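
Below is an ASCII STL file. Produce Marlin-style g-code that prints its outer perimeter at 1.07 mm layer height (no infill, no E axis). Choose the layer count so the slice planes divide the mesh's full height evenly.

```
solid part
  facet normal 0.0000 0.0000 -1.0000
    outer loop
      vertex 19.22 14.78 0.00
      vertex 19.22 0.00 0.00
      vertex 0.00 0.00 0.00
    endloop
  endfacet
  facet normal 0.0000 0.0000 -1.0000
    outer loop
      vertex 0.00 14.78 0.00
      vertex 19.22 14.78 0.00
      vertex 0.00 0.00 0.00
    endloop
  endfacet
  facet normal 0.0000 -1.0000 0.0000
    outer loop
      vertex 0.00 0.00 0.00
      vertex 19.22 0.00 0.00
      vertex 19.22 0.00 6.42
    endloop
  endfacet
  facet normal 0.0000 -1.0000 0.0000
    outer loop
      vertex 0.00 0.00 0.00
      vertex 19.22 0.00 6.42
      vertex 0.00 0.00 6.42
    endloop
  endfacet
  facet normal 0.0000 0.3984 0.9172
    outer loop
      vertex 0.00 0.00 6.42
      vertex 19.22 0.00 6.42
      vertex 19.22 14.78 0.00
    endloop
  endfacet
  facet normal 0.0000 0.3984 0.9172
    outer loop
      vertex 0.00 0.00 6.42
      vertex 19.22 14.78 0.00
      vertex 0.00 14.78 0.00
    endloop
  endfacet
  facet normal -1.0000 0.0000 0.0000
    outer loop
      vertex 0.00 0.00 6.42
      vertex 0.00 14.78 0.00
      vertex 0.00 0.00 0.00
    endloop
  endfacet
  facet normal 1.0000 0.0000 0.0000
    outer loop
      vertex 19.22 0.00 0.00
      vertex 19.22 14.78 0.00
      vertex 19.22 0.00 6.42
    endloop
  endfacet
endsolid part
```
; perimeter-only toolpath
G21 ; units = mm
G90 ; absolute positioning
G28 ; home
; layer 1
G0 Z1.07
G0 X0.00 Y0.00
G1 X19.22 Y0.00
G1 X19.22 Y12.32
G1 X0.00 Y12.32
G1 X0.00 Y0.00
; layer 2
G0 Z2.14
G0 X0.00 Y0.00
G1 X19.22 Y0.00
G1 X19.22 Y9.85
G1 X0.00 Y9.85
G1 X0.00 Y0.00
; layer 3
G0 Z3.21
G0 X0.00 Y0.00
G1 X19.22 Y0.00
G1 X19.22 Y7.39
G1 X0.00 Y7.39
G1 X0.00 Y0.00
; layer 4
G0 Z4.28
G0 X0.00 Y0.00
G1 X19.22 Y0.00
G1 X19.22 Y4.93
G1 X0.00 Y4.93
G1 X0.00 Y0.00
; layer 5
G0 Z5.35
G0 X0.00 Y0.00
G1 X19.22 Y0.00
G1 X19.22 Y2.46
G1 X0.00 Y2.46
G1 X0.00 Y0.00
M2 ; end

The solid is a wedge (ramp): 19.2 × 14.8 mm base, rising to 6.42 mm along the y=0 edge and sloping linearly to z=0 at y=14.8. Slicing at Δz = 1.07 mm — 6 equal slices spanning the solid's height, so layer i sits at z = i·h/6 — gives 5 non-empty perimeters. Each is a 4-segment closed polygon; G0 lifts to the layer z and rapids to the start vertex, then G1 traces the edges. The cross-section shrinks linearly with z (the slice at the apex is degenerate and omitted).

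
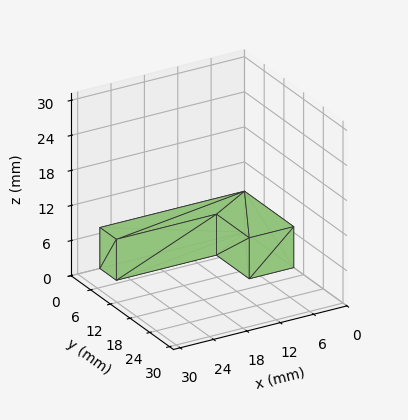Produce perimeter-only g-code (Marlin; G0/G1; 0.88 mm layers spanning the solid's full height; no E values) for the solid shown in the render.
Reading the render: the shape is an L-shaped prism: outer 26 × 15 mm, arm thicknesses ≈ 5 mm (horizontal) and 8 mm (vertical), extruded 7 mm in z (dimensions read to the nearest mm from the axis ticks). For the g-code, the solid's height is divided into equal slices at the stated Δz and each level perimeter traced with G1 moves after a G0 lift.

; perimeter-only toolpath
G21 ; units = mm
G90 ; absolute positioning
G28 ; home
; layer 1
G0 Z0.88
G0 X0.00 Y0.00
G1 X26.00 Y0.00
G1 X26.00 Y5.00
G1 X8.00 Y5.00
G1 X8.00 Y15.00
G1 X0.00 Y15.00
G1 X0.00 Y0.00
; layer 2
G0 Z1.75
G0 X0.00 Y0.00
G1 X26.00 Y0.00
G1 X26.00 Y5.00
G1 X8.00 Y5.00
G1 X8.00 Y15.00
G1 X0.00 Y15.00
G1 X0.00 Y0.00
; layer 3
G0 Z2.62
G0 X0.00 Y0.00
G1 X26.00 Y0.00
G1 X26.00 Y5.00
G1 X8.00 Y5.00
G1 X8.00 Y15.00
G1 X0.00 Y15.00
G1 X0.00 Y0.00
; layer 4
G0 Z3.50
G0 X0.00 Y0.00
G1 X26.00 Y0.00
G1 X26.00 Y5.00
G1 X8.00 Y5.00
G1 X8.00 Y15.00
G1 X0.00 Y15.00
G1 X0.00 Y0.00
; layer 5
G0 Z4.38
G0 X0.00 Y0.00
G1 X26.00 Y0.00
G1 X26.00 Y5.00
G1 X8.00 Y5.00
G1 X8.00 Y15.00
G1 X0.00 Y15.00
G1 X0.00 Y0.00
; layer 6
G0 Z5.25
G0 X0.00 Y0.00
G1 X26.00 Y0.00
G1 X26.00 Y5.00
G1 X8.00 Y5.00
G1 X8.00 Y15.00
G1 X0.00 Y15.00
G1 X0.00 Y0.00
; layer 7
G0 Z6.12
G0 X0.00 Y0.00
G1 X26.00 Y0.00
G1 X26.00 Y5.00
G1 X8.00 Y5.00
G1 X8.00 Y15.00
G1 X0.00 Y15.00
G1 X0.00 Y0.00
; layer 8
G0 Z7.00
G0 X0.00 Y0.00
G1 X26.00 Y0.00
G1 X26.00 Y5.00
G1 X8.00 Y5.00
G1 X8.00 Y15.00
G1 X0.00 Y15.00
G1 X0.00 Y0.00
M2 ; end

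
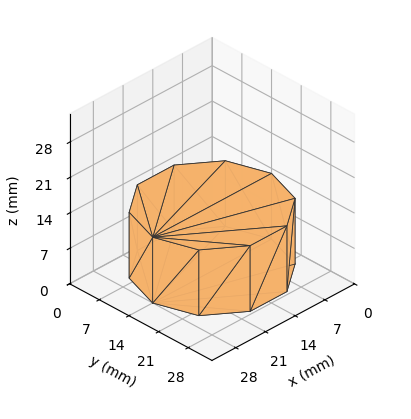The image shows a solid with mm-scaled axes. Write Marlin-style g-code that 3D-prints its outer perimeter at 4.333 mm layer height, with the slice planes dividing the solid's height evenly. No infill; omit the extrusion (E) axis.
Reading the render: the shape is a regular 10-sided prism (a cylinder approximated with 10 flat sides), circumscribed radius ≈ 14 mm, height ≈ 13 mm (dimensions read to the nearest mm from the axis ticks). For the g-code, the solid's height is divided into equal slices at the stated Δz and each level perimeter traced with G1 moves after a G0 lift.

; perimeter-only toolpath
G21 ; units = mm
G90 ; absolute positioning
G28 ; home
; layer 1
G0 Z4.333
G0 X28.000 Y14.000
G1 X25.326 Y22.229
G1 X18.326 Y27.315
G1 X9.674 Y27.315
G1 X2.674 Y22.229
G1 X0.000 Y14.000
G1 X2.674 Y5.771
G1 X9.674 Y0.685
G1 X18.326 Y0.685
G1 X25.326 Y5.771
G1 X28.000 Y14.000
; layer 2
G0 Z8.667
G0 X28.000 Y14.000
G1 X25.326 Y22.229
G1 X18.326 Y27.315
G1 X9.674 Y27.315
G1 X2.674 Y22.229
G1 X0.000 Y14.000
G1 X2.674 Y5.771
G1 X9.674 Y0.685
G1 X18.326 Y0.685
G1 X25.326 Y5.771
G1 X28.000 Y14.000
; layer 3
G0 Z13.000
G0 X28.000 Y14.000
G1 X25.326 Y22.229
G1 X18.326 Y27.315
G1 X9.674 Y27.315
G1 X2.674 Y22.229
G1 X0.000 Y14.000
G1 X2.674 Y5.771
G1 X9.674 Y0.685
G1 X18.326 Y0.685
G1 X25.326 Y5.771
G1 X28.000 Y14.000
M2 ; end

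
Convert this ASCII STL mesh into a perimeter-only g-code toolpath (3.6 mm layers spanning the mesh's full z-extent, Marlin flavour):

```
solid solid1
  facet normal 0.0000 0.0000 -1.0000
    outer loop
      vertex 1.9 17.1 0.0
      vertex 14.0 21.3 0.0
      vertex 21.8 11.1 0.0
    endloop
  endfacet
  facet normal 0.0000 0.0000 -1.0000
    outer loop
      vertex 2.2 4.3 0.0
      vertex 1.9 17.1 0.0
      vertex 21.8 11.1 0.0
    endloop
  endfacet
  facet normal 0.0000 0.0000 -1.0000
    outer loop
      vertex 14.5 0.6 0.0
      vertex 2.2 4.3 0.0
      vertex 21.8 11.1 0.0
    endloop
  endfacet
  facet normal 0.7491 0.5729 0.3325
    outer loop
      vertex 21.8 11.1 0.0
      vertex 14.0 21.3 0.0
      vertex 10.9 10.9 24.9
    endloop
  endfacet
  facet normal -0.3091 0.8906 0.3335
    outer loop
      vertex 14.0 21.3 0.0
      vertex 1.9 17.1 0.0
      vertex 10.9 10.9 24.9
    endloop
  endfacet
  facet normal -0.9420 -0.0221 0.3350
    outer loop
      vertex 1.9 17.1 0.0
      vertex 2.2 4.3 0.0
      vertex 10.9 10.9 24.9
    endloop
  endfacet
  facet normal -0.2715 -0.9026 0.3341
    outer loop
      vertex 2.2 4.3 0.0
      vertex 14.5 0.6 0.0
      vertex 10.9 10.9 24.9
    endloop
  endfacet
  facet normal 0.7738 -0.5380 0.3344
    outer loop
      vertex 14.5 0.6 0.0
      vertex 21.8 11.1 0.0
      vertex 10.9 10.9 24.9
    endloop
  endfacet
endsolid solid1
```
; perimeter-only toolpath
G21 ; units = mm
G90 ; absolute positioning
G28 ; home
; layer 1
G0 Z3.6
G0 X20.2 Y11.1
G1 X13.6 Y19.8
G1 X3.2 Y16.2
G1 X3.4 Y5.2
G1 X14.0 Y2.1
G1 X20.2 Y11.1
; layer 2
G0 Z7.1
G0 X18.7 Y11.0
G1 X13.1 Y18.3
G1 X4.5 Y15.3
G1 X4.7 Y6.2
G1 X13.5 Y3.5
G1 X18.7 Y11.0
; layer 3
G0 Z10.7
G0 X17.1 Y11.0
G1 X12.7 Y16.8
G1 X5.8 Y14.4
G1 X5.9 Y7.1
G1 X13.0 Y5.0
G1 X17.1 Y11.0
; layer 4
G0 Z14.2
G0 X15.6 Y11.0
G1 X12.2 Y15.4
G1 X7.0 Y13.6
G1 X7.2 Y8.1
G1 X12.4 Y6.5
G1 X15.6 Y11.0
; layer 5
G0 Z17.8
G0 X14.0 Y11.0
G1 X11.8 Y13.9
G1 X8.3 Y12.7
G1 X8.4 Y9.0
G1 X11.9 Y8.0
G1 X14.0 Y11.0
; layer 6
G0 Z21.3
G0 X12.5 Y10.9
G1 X11.3 Y12.4
G1 X9.6 Y11.8
G1 X9.7 Y10.0
G1 X11.4 Y9.4
G1 X12.5 Y10.9
M2 ; end

The solid is a regular 5-sided pyramid, base circumscribed radius ≈ 10.9 mm, apex at z ≈ 24.9 mm. Slicing at Δz = 3.6 mm — 7 equal slices spanning the solid's height, so layer i sits at z = i·h/7 — gives 6 non-empty perimeters. Each is a 5-segment closed polygon; G0 lifts to the layer z and rapids to the start vertex, then G1 traces the edges. The cross-section shrinks linearly with z (the slice at the apex is degenerate and omitted).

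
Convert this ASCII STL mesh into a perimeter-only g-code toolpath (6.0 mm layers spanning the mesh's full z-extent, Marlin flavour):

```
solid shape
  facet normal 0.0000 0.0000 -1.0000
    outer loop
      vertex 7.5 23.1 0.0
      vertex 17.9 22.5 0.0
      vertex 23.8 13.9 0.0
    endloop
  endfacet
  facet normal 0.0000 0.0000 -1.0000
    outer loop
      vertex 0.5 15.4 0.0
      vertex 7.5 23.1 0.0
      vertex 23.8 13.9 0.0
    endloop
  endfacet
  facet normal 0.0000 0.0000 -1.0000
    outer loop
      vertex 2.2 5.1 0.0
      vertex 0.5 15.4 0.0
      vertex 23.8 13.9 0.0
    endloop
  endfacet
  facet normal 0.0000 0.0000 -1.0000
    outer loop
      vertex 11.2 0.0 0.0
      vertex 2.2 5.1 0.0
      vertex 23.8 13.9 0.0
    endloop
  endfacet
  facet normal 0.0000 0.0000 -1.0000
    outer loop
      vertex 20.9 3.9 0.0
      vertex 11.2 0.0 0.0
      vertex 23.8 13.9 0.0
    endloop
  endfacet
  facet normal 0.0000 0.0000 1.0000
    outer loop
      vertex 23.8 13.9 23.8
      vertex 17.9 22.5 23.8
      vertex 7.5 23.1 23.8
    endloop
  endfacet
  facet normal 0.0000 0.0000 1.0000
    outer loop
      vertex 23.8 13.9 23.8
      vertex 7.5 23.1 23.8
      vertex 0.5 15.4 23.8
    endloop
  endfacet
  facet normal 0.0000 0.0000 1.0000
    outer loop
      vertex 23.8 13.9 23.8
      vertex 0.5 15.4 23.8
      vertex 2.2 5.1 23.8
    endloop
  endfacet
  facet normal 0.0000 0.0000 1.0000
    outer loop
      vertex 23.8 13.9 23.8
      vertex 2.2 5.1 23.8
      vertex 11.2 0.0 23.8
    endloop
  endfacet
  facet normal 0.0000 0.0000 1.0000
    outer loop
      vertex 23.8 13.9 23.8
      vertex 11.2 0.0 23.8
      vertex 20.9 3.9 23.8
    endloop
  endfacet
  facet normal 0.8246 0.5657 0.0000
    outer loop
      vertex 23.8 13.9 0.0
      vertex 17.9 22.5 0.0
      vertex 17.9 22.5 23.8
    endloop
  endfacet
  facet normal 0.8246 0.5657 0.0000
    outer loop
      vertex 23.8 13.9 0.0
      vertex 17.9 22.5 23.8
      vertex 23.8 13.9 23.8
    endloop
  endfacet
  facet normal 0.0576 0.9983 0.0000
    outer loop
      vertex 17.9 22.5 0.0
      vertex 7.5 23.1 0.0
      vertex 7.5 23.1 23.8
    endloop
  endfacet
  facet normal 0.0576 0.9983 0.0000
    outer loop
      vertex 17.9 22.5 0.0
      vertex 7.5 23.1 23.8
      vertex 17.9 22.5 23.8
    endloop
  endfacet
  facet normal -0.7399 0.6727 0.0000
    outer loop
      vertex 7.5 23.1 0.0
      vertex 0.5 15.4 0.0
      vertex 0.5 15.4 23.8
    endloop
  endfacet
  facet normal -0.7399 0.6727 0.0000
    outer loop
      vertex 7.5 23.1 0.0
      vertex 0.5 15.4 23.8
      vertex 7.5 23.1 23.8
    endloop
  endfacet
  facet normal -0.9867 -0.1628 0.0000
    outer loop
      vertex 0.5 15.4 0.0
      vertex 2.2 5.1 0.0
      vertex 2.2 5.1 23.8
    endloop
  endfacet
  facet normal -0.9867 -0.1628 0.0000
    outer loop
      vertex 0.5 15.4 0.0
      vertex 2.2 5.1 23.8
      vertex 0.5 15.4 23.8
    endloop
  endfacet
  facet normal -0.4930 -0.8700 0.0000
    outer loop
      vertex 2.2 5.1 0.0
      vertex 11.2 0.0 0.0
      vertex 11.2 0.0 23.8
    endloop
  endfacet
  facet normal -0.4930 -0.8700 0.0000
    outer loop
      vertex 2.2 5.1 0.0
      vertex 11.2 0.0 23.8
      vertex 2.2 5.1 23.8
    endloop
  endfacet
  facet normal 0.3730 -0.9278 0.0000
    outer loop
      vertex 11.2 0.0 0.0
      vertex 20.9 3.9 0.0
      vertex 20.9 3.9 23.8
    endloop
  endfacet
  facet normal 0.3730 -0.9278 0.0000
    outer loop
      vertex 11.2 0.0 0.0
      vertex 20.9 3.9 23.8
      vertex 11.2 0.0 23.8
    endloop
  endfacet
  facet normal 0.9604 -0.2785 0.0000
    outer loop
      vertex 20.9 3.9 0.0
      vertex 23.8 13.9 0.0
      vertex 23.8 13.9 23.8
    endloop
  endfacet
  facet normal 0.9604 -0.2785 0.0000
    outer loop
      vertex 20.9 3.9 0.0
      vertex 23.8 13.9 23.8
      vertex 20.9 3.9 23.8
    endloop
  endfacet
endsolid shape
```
; perimeter-only toolpath
G21 ; units = mm
G90 ; absolute positioning
G28 ; home
; layer 1
G0 Z6.0
G0 X23.8 Y13.9
G1 X17.9 Y22.5
G1 X7.5 Y23.1
G1 X0.5 Y15.4
G1 X2.2 Y5.1
G1 X11.2 Y0.0
G1 X20.9 Y3.9
G1 X23.8 Y13.9
; layer 2
G0 Z11.9
G0 X23.8 Y13.9
G1 X17.9 Y22.5
G1 X7.5 Y23.1
G1 X0.5 Y15.4
G1 X2.2 Y5.1
G1 X11.2 Y0.0
G1 X20.9 Y3.9
G1 X23.8 Y13.9
; layer 3
G0 Z17.9
G0 X23.8 Y13.9
G1 X17.9 Y22.5
G1 X7.5 Y23.1
G1 X0.5 Y15.4
G1 X2.2 Y5.1
G1 X11.2 Y0.0
G1 X20.9 Y3.9
G1 X23.8 Y13.9
; layer 4
G0 Z23.8
G0 X23.8 Y13.9
G1 X17.9 Y22.5
G1 X7.5 Y23.1
G1 X0.5 Y15.4
G1 X2.2 Y5.1
G1 X11.2 Y0.0
G1 X20.9 Y3.9
G1 X23.8 Y13.9
M2 ; end

The solid is a regular 7-sided prism (a cylinder approximated with 7 flat sides), circumscribed radius ≈ 12 mm, height ≈ 23.8 mm. Slicing at Δz = 6.0 mm — 4 equal slices spanning the solid's height, so layer i sits at z = i·h/4 — gives 4 non-empty perimeters. Each is a 7-segment closed polygon; G0 lifts to the layer z and rapids to the start vertex, then G1 traces the edges.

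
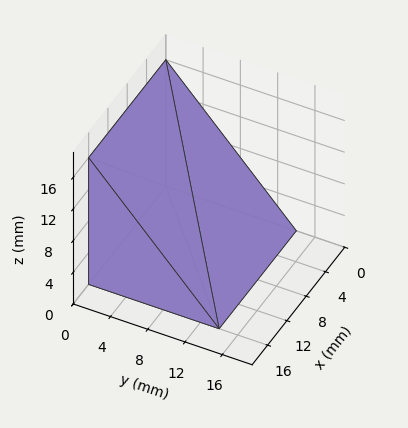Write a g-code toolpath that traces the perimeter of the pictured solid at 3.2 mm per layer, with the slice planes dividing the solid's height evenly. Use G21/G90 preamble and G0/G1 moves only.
Reading the render: the shape is a wedge (ramp): 16 × 14 mm base, rising to 16 mm along the y=0 edge and sloping linearly to z=0 at y=14 (dimensions read to the nearest mm from the axis ticks). For the g-code, the solid's height is divided into equal slices at the stated Δz and each level perimeter traced with G1 moves after a G0 lift.

; perimeter-only toolpath
G21 ; units = mm
G90 ; absolute positioning
G28 ; home
; layer 1
G0 Z3.2
G0 X0.0 Y0.0
G1 X16.0 Y0.0
G1 X16.0 Y11.2
G1 X0.0 Y11.2
G1 X0.0 Y0.0
; layer 2
G0 Z6.4
G0 X0.0 Y0.0
G1 X16.0 Y0.0
G1 X16.0 Y8.4
G1 X0.0 Y8.4
G1 X0.0 Y0.0
; layer 3
G0 Z9.6
G0 X0.0 Y0.0
G1 X16.0 Y0.0
G1 X16.0 Y5.6
G1 X0.0 Y5.6
G1 X0.0 Y0.0
; layer 4
G0 Z12.8
G0 X0.0 Y0.0
G1 X16.0 Y0.0
G1 X16.0 Y2.8
G1 X0.0 Y2.8
G1 X0.0 Y0.0
M2 ; end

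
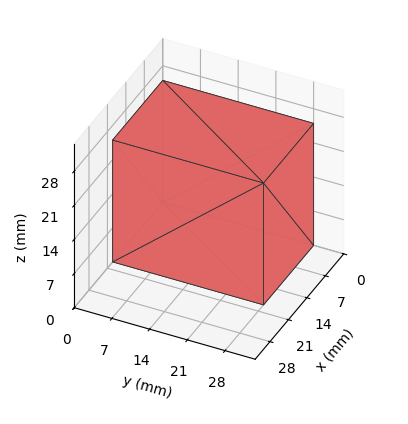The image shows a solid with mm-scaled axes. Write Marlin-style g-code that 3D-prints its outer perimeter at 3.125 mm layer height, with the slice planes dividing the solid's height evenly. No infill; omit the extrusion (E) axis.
Reading the render: the shape is a rectangular box, roughly 19 × 28 mm footprint and 25 mm tall (dimensions read to the nearest mm from the axis ticks). For the g-code, the solid's height is divided into equal slices at the stated Δz and each level perimeter traced with G1 moves after a G0 lift.

; perimeter-only toolpath
G21 ; units = mm
G90 ; absolute positioning
G28 ; home
; layer 1
G0 Z3.125
G0 X0.000 Y0.000
G1 X19.000 Y0.000
G1 X19.000 Y28.000
G1 X0.000 Y28.000
G1 X0.000 Y0.000
; layer 2
G0 Z6.250
G0 X0.000 Y0.000
G1 X19.000 Y0.000
G1 X19.000 Y28.000
G1 X0.000 Y28.000
G1 X0.000 Y0.000
; layer 3
G0 Z9.375
G0 X0.000 Y0.000
G1 X19.000 Y0.000
G1 X19.000 Y28.000
G1 X0.000 Y28.000
G1 X0.000 Y0.000
; layer 4
G0 Z12.500
G0 X0.000 Y0.000
G1 X19.000 Y0.000
G1 X19.000 Y28.000
G1 X0.000 Y28.000
G1 X0.000 Y0.000
; layer 5
G0 Z15.625
G0 X0.000 Y0.000
G1 X19.000 Y0.000
G1 X19.000 Y28.000
G1 X0.000 Y28.000
G1 X0.000 Y0.000
; layer 6
G0 Z18.750
G0 X0.000 Y0.000
G1 X19.000 Y0.000
G1 X19.000 Y28.000
G1 X0.000 Y28.000
G1 X0.000 Y0.000
; layer 7
G0 Z21.875
G0 X0.000 Y0.000
G1 X19.000 Y0.000
G1 X19.000 Y28.000
G1 X0.000 Y28.000
G1 X0.000 Y0.000
; layer 8
G0 Z25.000
G0 X0.000 Y0.000
G1 X19.000 Y0.000
G1 X19.000 Y28.000
G1 X0.000 Y28.000
G1 X0.000 Y0.000
M2 ; end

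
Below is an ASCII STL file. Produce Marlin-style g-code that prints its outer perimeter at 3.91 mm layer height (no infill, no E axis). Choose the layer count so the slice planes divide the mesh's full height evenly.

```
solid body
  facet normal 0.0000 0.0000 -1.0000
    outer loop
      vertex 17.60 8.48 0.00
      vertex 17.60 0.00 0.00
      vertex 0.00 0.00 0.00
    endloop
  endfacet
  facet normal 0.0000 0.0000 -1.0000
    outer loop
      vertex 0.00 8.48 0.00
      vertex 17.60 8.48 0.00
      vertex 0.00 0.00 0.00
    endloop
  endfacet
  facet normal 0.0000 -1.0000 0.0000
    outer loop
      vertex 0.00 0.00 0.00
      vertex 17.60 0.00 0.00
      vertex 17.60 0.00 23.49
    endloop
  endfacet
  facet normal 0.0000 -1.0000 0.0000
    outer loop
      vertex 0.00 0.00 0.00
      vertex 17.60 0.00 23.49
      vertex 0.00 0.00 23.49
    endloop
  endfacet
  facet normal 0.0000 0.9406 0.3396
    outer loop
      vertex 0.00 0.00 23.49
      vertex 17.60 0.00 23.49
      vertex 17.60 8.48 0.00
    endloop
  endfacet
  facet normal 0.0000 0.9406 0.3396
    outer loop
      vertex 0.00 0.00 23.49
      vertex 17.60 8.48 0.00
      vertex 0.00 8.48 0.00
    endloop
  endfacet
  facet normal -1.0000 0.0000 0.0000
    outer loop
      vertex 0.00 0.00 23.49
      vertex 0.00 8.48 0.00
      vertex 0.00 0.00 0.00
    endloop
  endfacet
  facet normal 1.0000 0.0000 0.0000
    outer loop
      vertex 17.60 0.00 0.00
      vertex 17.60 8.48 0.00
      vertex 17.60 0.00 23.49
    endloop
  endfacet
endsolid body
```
; perimeter-only toolpath
G21 ; units = mm
G90 ; absolute positioning
G28 ; home
; layer 1
G0 Z3.91
G0 X0.00 Y0.00
G1 X17.60 Y0.00
G1 X17.60 Y7.07
G1 X0.00 Y7.07
G1 X0.00 Y0.00
; layer 2
G0 Z7.83
G0 X0.00 Y0.00
G1 X17.60 Y0.00
G1 X17.60 Y5.65
G1 X0.00 Y5.65
G1 X0.00 Y0.00
; layer 3
G0 Z11.74
G0 X0.00 Y0.00
G1 X17.60 Y0.00
G1 X17.60 Y4.24
G1 X0.00 Y4.24
G1 X0.00 Y0.00
; layer 4
G0 Z15.66
G0 X0.00 Y0.00
G1 X17.60 Y0.00
G1 X17.60 Y2.83
G1 X0.00 Y2.83
G1 X0.00 Y0.00
; layer 5
G0 Z19.57
G0 X0.00 Y0.00
G1 X17.60 Y0.00
G1 X17.60 Y1.41
G1 X0.00 Y1.41
G1 X0.00 Y0.00
M2 ; end

The solid is a wedge (ramp): 17.6 × 8.48 mm base, rising to 23.5 mm along the y=0 edge and sloping linearly to z=0 at y=8.48. Slicing at Δz = 3.91 mm — 6 equal slices spanning the solid's height, so layer i sits at z = i·h/6 — gives 5 non-empty perimeters. Each is a 4-segment closed polygon; G0 lifts to the layer z and rapids to the start vertex, then G1 traces the edges. The cross-section shrinks linearly with z (the slice at the apex is degenerate and omitted).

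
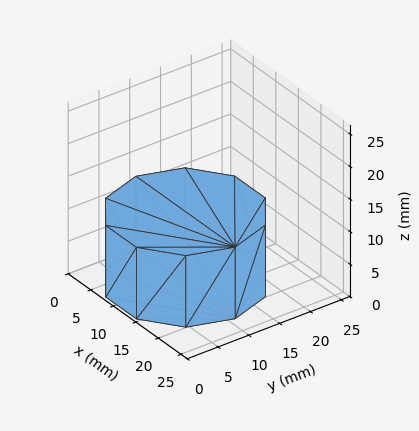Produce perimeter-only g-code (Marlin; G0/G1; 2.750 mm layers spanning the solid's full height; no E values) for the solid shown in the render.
Reading the render: the shape is a regular 10-sided prism (a cylinder approximated with 10 flat sides), circumscribed radius ≈ 11 mm, height ≈ 11 mm (dimensions read to the nearest mm from the axis ticks). For the g-code, the solid's height is divided into equal slices at the stated Δz and each level perimeter traced with G1 moves after a G0 lift.

; perimeter-only toolpath
G21 ; units = mm
G90 ; absolute positioning
G28 ; home
; layer 1
G0 Z2.750
G0 X22.000 Y11.000
G1 X19.899 Y17.466
G1 X14.399 Y21.462
G1 X7.601 Y21.462
G1 X2.101 Y17.466
G1 X0.000 Y11.000
G1 X2.101 Y4.534
G1 X7.601 Y0.538
G1 X14.399 Y0.538
G1 X19.899 Y4.534
G1 X22.000 Y11.000
; layer 2
G0 Z5.500
G0 X22.000 Y11.000
G1 X19.899 Y17.466
G1 X14.399 Y21.462
G1 X7.601 Y21.462
G1 X2.101 Y17.466
G1 X0.000 Y11.000
G1 X2.101 Y4.534
G1 X7.601 Y0.538
G1 X14.399 Y0.538
G1 X19.899 Y4.534
G1 X22.000 Y11.000
; layer 3
G0 Z8.250
G0 X22.000 Y11.000
G1 X19.899 Y17.466
G1 X14.399 Y21.462
G1 X7.601 Y21.462
G1 X2.101 Y17.466
G1 X0.000 Y11.000
G1 X2.101 Y4.534
G1 X7.601 Y0.538
G1 X14.399 Y0.538
G1 X19.899 Y4.534
G1 X22.000 Y11.000
; layer 4
G0 Z11.000
G0 X22.000 Y11.000
G1 X19.899 Y17.466
G1 X14.399 Y21.462
G1 X7.601 Y21.462
G1 X2.101 Y17.466
G1 X0.000 Y11.000
G1 X2.101 Y4.534
G1 X7.601 Y0.538
G1 X14.399 Y0.538
G1 X19.899 Y4.534
G1 X22.000 Y11.000
M2 ; end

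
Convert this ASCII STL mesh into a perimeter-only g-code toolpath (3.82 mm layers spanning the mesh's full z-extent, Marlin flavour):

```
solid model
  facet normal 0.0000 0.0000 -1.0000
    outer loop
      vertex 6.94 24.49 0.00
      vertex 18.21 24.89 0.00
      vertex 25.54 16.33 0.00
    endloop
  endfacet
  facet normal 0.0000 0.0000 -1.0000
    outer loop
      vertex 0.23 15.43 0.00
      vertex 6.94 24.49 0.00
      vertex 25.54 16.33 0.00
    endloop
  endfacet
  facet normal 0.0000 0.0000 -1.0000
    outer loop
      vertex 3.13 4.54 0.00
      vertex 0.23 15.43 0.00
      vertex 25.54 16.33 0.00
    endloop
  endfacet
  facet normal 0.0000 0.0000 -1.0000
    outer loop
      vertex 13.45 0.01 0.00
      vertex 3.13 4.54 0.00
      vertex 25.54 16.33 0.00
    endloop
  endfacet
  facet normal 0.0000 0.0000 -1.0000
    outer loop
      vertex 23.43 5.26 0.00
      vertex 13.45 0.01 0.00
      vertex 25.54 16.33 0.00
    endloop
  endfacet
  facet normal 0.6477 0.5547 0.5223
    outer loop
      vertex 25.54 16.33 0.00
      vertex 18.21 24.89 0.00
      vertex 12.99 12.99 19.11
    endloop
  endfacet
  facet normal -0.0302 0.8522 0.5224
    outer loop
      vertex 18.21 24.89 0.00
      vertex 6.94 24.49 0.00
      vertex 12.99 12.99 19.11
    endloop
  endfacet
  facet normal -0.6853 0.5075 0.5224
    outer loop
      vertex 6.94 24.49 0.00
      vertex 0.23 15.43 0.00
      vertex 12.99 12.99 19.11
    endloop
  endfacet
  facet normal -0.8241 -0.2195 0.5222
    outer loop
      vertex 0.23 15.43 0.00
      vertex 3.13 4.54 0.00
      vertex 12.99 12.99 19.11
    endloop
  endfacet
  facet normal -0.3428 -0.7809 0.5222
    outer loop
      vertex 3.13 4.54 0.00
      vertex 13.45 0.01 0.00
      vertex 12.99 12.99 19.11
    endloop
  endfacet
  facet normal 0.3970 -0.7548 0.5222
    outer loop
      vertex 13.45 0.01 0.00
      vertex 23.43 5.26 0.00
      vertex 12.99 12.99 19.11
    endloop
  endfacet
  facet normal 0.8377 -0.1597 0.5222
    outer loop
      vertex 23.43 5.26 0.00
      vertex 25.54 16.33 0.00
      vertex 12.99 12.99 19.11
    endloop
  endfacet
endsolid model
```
; perimeter-only toolpath
G21 ; units = mm
G90 ; absolute positioning
G28 ; home
; layer 1
G0 Z3.82
G0 X23.03 Y15.66
G1 X17.17 Y22.51
G1 X8.15 Y22.19
G1 X2.78 Y14.94
G1 X5.10 Y6.23
G1 X13.36 Y2.61
G1 X21.34 Y6.81
G1 X23.03 Y15.66
; layer 2
G0 Z7.64
G0 X20.52 Y14.99
G1 X16.12 Y20.13
G1 X9.36 Y19.89
G1 X5.33 Y14.45
G1 X7.07 Y7.92
G1 X13.27 Y5.20
G1 X19.25 Y8.35
G1 X20.52 Y14.99
; layer 3
G0 Z11.47
G0 X18.01 Y14.33
G1 X15.08 Y17.75
G1 X10.57 Y17.59
G1 X7.89 Y13.97
G1 X9.05 Y9.61
G1 X13.17 Y7.80
G1 X17.17 Y9.90
G1 X18.01 Y14.33
; layer 4
G0 Z15.29
G0 X15.50 Y13.66
G1 X14.03 Y15.37
G1 X11.78 Y15.29
G1 X10.44 Y13.48
G1 X11.02 Y11.30
G1 X13.08 Y10.39
G1 X15.08 Y11.44
G1 X15.50 Y13.66
M2 ; end

The solid is a regular 7-sided pyramid, base circumscribed radius ≈ 13 mm, apex at z ≈ 19.1 mm. Slicing at Δz = 3.82 mm — 5 equal slices spanning the solid's height, so layer i sits at z = i·h/5 — gives 4 non-empty perimeters. Each is a 7-segment closed polygon; G0 lifts to the layer z and rapids to the start vertex, then G1 traces the edges. The cross-section shrinks linearly with z (the slice at the apex is degenerate and omitted).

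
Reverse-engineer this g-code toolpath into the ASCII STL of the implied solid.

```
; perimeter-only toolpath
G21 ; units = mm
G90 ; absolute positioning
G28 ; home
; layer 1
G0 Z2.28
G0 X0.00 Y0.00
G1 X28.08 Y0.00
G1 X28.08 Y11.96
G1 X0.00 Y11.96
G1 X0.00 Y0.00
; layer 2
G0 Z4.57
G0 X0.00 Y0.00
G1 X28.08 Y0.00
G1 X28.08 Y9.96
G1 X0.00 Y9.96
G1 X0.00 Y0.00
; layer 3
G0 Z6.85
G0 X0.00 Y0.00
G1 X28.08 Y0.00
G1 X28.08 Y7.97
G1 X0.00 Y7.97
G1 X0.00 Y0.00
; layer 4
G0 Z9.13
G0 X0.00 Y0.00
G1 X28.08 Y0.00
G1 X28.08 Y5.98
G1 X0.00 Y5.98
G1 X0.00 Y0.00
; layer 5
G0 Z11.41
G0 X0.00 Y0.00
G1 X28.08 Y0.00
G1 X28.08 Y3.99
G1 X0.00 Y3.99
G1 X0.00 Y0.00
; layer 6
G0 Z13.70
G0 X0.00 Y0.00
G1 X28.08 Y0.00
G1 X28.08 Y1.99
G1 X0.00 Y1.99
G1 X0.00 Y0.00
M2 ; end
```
solid part
  facet normal 0.0000 0.0000 -1.0000
    outer loop
      vertex 28.08 13.95 0.00
      vertex 28.08 0.00 0.00
      vertex 0.00 0.00 0.00
    endloop
  endfacet
  facet normal 0.0000 0.0000 -1.0000
    outer loop
      vertex 0.00 13.95 0.00
      vertex 28.08 13.95 0.00
      vertex 0.00 0.00 0.00
    endloop
  endfacet
  facet normal 0.0000 -1.0000 0.0000
    outer loop
      vertex 0.00 0.00 0.00
      vertex 28.08 0.00 0.00
      vertex 28.08 0.00 15.98
    endloop
  endfacet
  facet normal 0.0000 -1.0000 0.0000
    outer loop
      vertex 0.00 0.00 0.00
      vertex 28.08 0.00 15.98
      vertex 0.00 0.00 15.98
    endloop
  endfacet
  facet normal 0.0000 0.7533 0.6576
    outer loop
      vertex 0.00 0.00 15.98
      vertex 28.08 0.00 15.98
      vertex 28.08 13.95 0.00
    endloop
  endfacet
  facet normal 0.0000 0.7533 0.6576
    outer loop
      vertex 0.00 0.00 15.98
      vertex 28.08 13.95 0.00
      vertex 0.00 13.95 0.00
    endloop
  endfacet
  facet normal -1.0000 0.0000 0.0000
    outer loop
      vertex 0.00 0.00 15.98
      vertex 0.00 13.95 0.00
      vertex 0.00 0.00 0.00
    endloop
  endfacet
  facet normal 1.0000 0.0000 0.0000
    outer loop
      vertex 28.08 0.00 0.00
      vertex 28.08 13.95 0.00
      vertex 28.08 0.00 15.98
    endloop
  endfacet
endsolid part

The G0 Z moves step by Δz≈2.28 mm. The G1 loops shrink linearly with z, so the solid tapers from its base footprint up to z≈16. Closing with a flat bottom cap and the tapered top and triangulating gives 8 facets — a wedge (ramp): 28.1 × 13.9 mm base, rising to 16 mm along the y=0 edge and sloping linearly to z=0 at y=13.9.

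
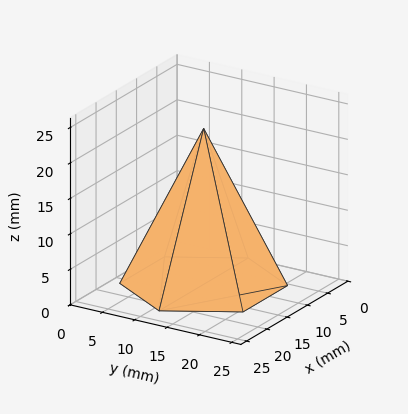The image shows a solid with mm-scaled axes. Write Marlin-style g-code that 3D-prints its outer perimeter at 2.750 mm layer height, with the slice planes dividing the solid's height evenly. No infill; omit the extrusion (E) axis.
Reading the render: the shape is a regular 6-sided pyramid, base circumscribed radius ≈ 11 mm, apex at z ≈ 22 mm (dimensions read to the nearest mm from the axis ticks). For the g-code, the solid's height is divided into equal slices at the stated Δz and each level perimeter traced with G1 moves after a G0 lift.

; perimeter-only toolpath
G21 ; units = mm
G90 ; absolute positioning
G28 ; home
; layer 1
G0 Z2.750
G0 X20.625 Y11.000
G1 X15.812 Y19.335
G1 X6.188 Y19.335
G1 X1.375 Y11.000
G1 X6.188 Y2.665
G1 X15.812 Y2.665
G1 X20.625 Y11.000
; layer 2
G0 Z5.500
G0 X19.250 Y11.000
G1 X15.125 Y18.145
G1 X6.875 Y18.145
G1 X2.750 Y11.000
G1 X6.875 Y3.856
G1 X15.125 Y3.856
G1 X19.250 Y11.000
; layer 3
G0 Z8.250
G0 X17.875 Y11.000
G1 X14.438 Y16.954
G1 X7.562 Y16.954
G1 X4.125 Y11.000
G1 X7.562 Y5.046
G1 X14.438 Y5.046
G1 X17.875 Y11.000
; layer 4
G0 Z11.000
G0 X16.500 Y11.000
G1 X13.750 Y15.763
G1 X8.250 Y15.763
G1 X5.500 Y11.000
G1 X8.250 Y6.237
G1 X13.750 Y6.237
G1 X16.500 Y11.000
; layer 5
G0 Z13.750
G0 X15.125 Y11.000
G1 X13.062 Y14.572
G1 X8.938 Y14.572
G1 X6.875 Y11.000
G1 X8.938 Y7.428
G1 X13.062 Y7.428
G1 X15.125 Y11.000
; layer 6
G0 Z16.500
G0 X13.750 Y11.000
G1 X12.375 Y13.381
G1 X9.625 Y13.381
G1 X8.250 Y11.000
G1 X9.625 Y8.618
G1 X12.375 Y8.618
G1 X13.750 Y11.000
; layer 7
G0 Z19.250
G0 X12.375 Y11.000
G1 X11.688 Y12.191
G1 X10.312 Y12.191
G1 X9.625 Y11.000
G1 X10.312 Y9.809
G1 X11.688 Y9.809
G1 X12.375 Y11.000
M2 ; end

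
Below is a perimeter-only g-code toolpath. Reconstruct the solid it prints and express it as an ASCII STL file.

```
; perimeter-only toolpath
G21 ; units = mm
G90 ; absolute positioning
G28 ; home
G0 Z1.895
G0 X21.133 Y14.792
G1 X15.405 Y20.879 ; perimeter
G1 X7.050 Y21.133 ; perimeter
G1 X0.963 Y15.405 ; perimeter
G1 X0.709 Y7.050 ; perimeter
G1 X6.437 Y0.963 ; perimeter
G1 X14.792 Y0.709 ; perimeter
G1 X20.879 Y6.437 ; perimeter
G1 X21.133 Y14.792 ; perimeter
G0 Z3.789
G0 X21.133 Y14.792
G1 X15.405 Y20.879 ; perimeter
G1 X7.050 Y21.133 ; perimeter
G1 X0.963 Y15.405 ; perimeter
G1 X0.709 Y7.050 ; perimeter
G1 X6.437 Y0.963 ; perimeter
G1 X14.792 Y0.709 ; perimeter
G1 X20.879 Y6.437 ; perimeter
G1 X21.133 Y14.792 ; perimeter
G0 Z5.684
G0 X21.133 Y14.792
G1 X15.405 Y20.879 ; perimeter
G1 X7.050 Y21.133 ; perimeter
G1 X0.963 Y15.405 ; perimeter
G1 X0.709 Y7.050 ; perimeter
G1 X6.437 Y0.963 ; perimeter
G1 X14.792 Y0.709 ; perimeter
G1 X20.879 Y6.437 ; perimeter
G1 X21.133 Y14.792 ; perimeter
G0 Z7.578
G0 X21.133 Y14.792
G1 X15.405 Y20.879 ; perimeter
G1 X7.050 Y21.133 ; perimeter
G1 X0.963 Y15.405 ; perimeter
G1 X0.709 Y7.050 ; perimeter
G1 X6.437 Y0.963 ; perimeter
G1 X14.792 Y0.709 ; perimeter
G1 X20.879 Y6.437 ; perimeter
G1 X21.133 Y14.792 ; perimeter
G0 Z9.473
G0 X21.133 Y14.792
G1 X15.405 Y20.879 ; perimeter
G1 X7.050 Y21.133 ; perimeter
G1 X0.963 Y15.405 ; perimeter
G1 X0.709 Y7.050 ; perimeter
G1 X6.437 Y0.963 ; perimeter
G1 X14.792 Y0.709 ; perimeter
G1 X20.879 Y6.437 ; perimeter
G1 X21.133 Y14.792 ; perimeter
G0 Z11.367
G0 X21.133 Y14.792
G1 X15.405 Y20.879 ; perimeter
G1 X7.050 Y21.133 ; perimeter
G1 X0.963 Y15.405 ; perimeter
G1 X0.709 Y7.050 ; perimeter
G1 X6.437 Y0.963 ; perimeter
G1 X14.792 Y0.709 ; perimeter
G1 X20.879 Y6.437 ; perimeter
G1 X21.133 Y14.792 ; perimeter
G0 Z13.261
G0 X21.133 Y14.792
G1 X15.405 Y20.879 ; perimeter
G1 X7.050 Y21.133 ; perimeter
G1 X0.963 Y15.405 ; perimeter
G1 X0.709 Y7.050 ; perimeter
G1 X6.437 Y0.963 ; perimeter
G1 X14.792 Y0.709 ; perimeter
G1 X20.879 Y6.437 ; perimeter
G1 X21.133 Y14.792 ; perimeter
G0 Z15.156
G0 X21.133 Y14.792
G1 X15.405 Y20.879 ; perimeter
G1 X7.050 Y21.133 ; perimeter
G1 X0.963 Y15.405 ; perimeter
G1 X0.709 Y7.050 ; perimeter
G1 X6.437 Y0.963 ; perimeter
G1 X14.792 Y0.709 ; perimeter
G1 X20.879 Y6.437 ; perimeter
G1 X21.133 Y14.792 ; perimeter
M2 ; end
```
solid part
  facet normal 0.0000 0.0000 -1.0000
    outer loop
      vertex 7.050 21.133 0.000
      vertex 15.405 20.879 0.000
      vertex 21.133 14.792 0.000
    endloop
  endfacet
  facet normal 0.0000 0.0000 -1.0000
    outer loop
      vertex 0.963 15.405 0.000
      vertex 7.050 21.133 0.000
      vertex 21.133 14.792 0.000
    endloop
  endfacet
  facet normal 0.0000 0.0000 -1.0000
    outer loop
      vertex 0.709 7.050 0.000
      vertex 0.963 15.405 0.000
      vertex 21.133 14.792 0.000
    endloop
  endfacet
  facet normal 0.0000 0.0000 -1.0000
    outer loop
      vertex 6.437 0.963 0.000
      vertex 0.709 7.050 0.000
      vertex 21.133 14.792 0.000
    endloop
  endfacet
  facet normal 0.0000 0.0000 -1.0000
    outer loop
      vertex 14.792 0.709 0.000
      vertex 6.437 0.963 0.000
      vertex 21.133 14.792 0.000
    endloop
  endfacet
  facet normal 0.0000 0.0000 -1.0000
    outer loop
      vertex 20.879 6.437 0.000
      vertex 14.792 0.709 0.000
      vertex 21.133 14.792 0.000
    endloop
  endfacet
  facet normal 0.0000 0.0000 1.0000
    outer loop
      vertex 21.133 14.792 15.156
      vertex 15.405 20.879 15.156
      vertex 7.050 21.133 15.156
    endloop
  endfacet
  facet normal 0.0000 0.0000 1.0000
    outer loop
      vertex 21.133 14.792 15.156
      vertex 7.050 21.133 15.156
      vertex 0.963 15.405 15.156
    endloop
  endfacet
  facet normal 0.0000 0.0000 1.0000
    outer loop
      vertex 21.133 14.792 15.156
      vertex 0.963 15.405 15.156
      vertex 0.709 7.050 15.156
    endloop
  endfacet
  facet normal 0.0000 0.0000 1.0000
    outer loop
      vertex 21.133 14.792 15.156
      vertex 0.709 7.050 15.156
      vertex 6.437 0.963 15.156
    endloop
  endfacet
  facet normal 0.0000 0.0000 1.0000
    outer loop
      vertex 21.133 14.792 15.156
      vertex 6.437 0.963 15.156
      vertex 14.792 0.709 15.156
    endloop
  endfacet
  facet normal 0.0000 0.0000 1.0000
    outer loop
      vertex 21.133 14.792 15.156
      vertex 14.792 0.709 15.156
      vertex 20.879 6.437 15.156
    endloop
  endfacet
  facet normal 0.7283 0.6853 0.0000
    outer loop
      vertex 21.133 14.792 0.000
      vertex 15.405 20.879 0.000
      vertex 15.405 20.879 15.156
    endloop
  endfacet
  facet normal 0.7283 0.6853 0.0000
    outer loop
      vertex 21.133 14.792 0.000
      vertex 15.405 20.879 15.156
      vertex 21.133 14.792 15.156
    endloop
  endfacet
  facet normal 0.0304 0.9995 0.0000
    outer loop
      vertex 15.405 20.879 0.000
      vertex 7.050 21.133 0.000
      vertex 7.050 21.133 15.156
    endloop
  endfacet
  facet normal 0.0304 0.9995 0.0000
    outer loop
      vertex 15.405 20.879 0.000
      vertex 7.050 21.133 15.156
      vertex 15.405 20.879 15.156
    endloop
  endfacet
  facet normal -0.6853 0.7283 0.0000
    outer loop
      vertex 7.050 21.133 0.000
      vertex 0.963 15.405 0.000
      vertex 0.963 15.405 15.156
    endloop
  endfacet
  facet normal -0.6853 0.7283 0.0000
    outer loop
      vertex 7.050 21.133 0.000
      vertex 0.963 15.405 15.156
      vertex 7.050 21.133 15.156
    endloop
  endfacet
  facet normal -0.9995 0.0304 0.0000
    outer loop
      vertex 0.963 15.405 0.000
      vertex 0.709 7.050 0.000
      vertex 0.709 7.050 15.156
    endloop
  endfacet
  facet normal -0.9995 0.0304 0.0000
    outer loop
      vertex 0.963 15.405 0.000
      vertex 0.709 7.050 15.156
      vertex 0.963 15.405 15.156
    endloop
  endfacet
  facet normal -0.7283 -0.6853 0.0000
    outer loop
      vertex 0.709 7.050 0.000
      vertex 6.437 0.963 0.000
      vertex 6.437 0.963 15.156
    endloop
  endfacet
  facet normal -0.7283 -0.6853 0.0000
    outer loop
      vertex 0.709 7.050 0.000
      vertex 6.437 0.963 15.156
      vertex 0.709 7.050 15.156
    endloop
  endfacet
  facet normal -0.0304 -0.9995 0.0000
    outer loop
      vertex 6.437 0.963 0.000
      vertex 14.792 0.709 0.000
      vertex 14.792 0.709 15.156
    endloop
  endfacet
  facet normal -0.0304 -0.9995 0.0000
    outer loop
      vertex 6.437 0.963 0.000
      vertex 14.792 0.709 15.156
      vertex 6.437 0.963 15.156
    endloop
  endfacet
  facet normal 0.6853 -0.7283 0.0000
    outer loop
      vertex 14.792 0.709 0.000
      vertex 20.879 6.437 0.000
      vertex 20.879 6.437 15.156
    endloop
  endfacet
  facet normal 0.6853 -0.7283 0.0000
    outer loop
      vertex 14.792 0.709 0.000
      vertex 20.879 6.437 15.156
      vertex 14.792 0.709 15.156
    endloop
  endfacet
  facet normal 0.9995 -0.0304 0.0000
    outer loop
      vertex 20.879 6.437 0.000
      vertex 21.133 14.792 0.000
      vertex 21.133 14.792 15.156
    endloop
  endfacet
  facet normal 0.9995 -0.0304 0.0000
    outer loop
      vertex 20.879 6.437 0.000
      vertex 21.133 14.792 15.156
      vertex 20.879 6.437 15.156
    endloop
  endfacet
endsolid part

The G0 Z moves step by Δz≈1.895 mm. Every layer's G1 loop is the same polygon, so the solid is a straight extrusion of it from z=0 to z≈15.2. Closing with flat bottom and top caps and triangulating gives 28 facets — a regular 8-sided prism (a cylinder approximated with 8 flat sides), circumscribed radius ≈ 10.9 mm, height ≈ 15.2 mm.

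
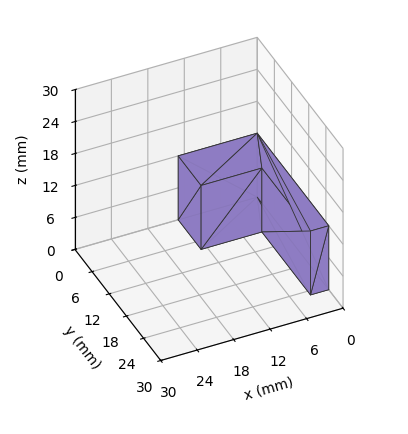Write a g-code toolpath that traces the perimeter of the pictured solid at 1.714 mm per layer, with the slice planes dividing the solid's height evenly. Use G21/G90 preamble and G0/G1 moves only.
Reading the render: the shape is an L-shaped prism: outer 13 × 25 mm, arm thicknesses ≈ 8 mm (horizontal) and 3 mm (vertical), extruded 12 mm in z (dimensions read to the nearest mm from the axis ticks). For the g-code, the solid's height is divided into equal slices at the stated Δz and each level perimeter traced with G1 moves after a G0 lift.

; perimeter-only toolpath
G21 ; units = mm
G90 ; absolute positioning
G28 ; home
; layer 1
G0 Z1.714
G0 X0.000 Y0.000
G1 X13.000 Y0.000
G1 X13.000 Y8.000
G1 X3.000 Y8.000
G1 X3.000 Y25.000
G1 X0.000 Y25.000
G1 X0.000 Y0.000
; layer 2
G0 Z3.429
G0 X0.000 Y0.000
G1 X13.000 Y0.000
G1 X13.000 Y8.000
G1 X3.000 Y8.000
G1 X3.000 Y25.000
G1 X0.000 Y25.000
G1 X0.000 Y0.000
; layer 3
G0 Z5.143
G0 X0.000 Y0.000
G1 X13.000 Y0.000
G1 X13.000 Y8.000
G1 X3.000 Y8.000
G1 X3.000 Y25.000
G1 X0.000 Y25.000
G1 X0.000 Y0.000
; layer 4
G0 Z6.857
G0 X0.000 Y0.000
G1 X13.000 Y0.000
G1 X13.000 Y8.000
G1 X3.000 Y8.000
G1 X3.000 Y25.000
G1 X0.000 Y25.000
G1 X0.000 Y0.000
; layer 5
G0 Z8.571
G0 X0.000 Y0.000
G1 X13.000 Y0.000
G1 X13.000 Y8.000
G1 X3.000 Y8.000
G1 X3.000 Y25.000
G1 X0.000 Y25.000
G1 X0.000 Y0.000
; layer 6
G0 Z10.286
G0 X0.000 Y0.000
G1 X13.000 Y0.000
G1 X13.000 Y8.000
G1 X3.000 Y8.000
G1 X3.000 Y25.000
G1 X0.000 Y25.000
G1 X0.000 Y0.000
; layer 7
G0 Z12.000
G0 X0.000 Y0.000
G1 X13.000 Y0.000
G1 X13.000 Y8.000
G1 X3.000 Y8.000
G1 X3.000 Y25.000
G1 X0.000 Y25.000
G1 X0.000 Y0.000
M2 ; end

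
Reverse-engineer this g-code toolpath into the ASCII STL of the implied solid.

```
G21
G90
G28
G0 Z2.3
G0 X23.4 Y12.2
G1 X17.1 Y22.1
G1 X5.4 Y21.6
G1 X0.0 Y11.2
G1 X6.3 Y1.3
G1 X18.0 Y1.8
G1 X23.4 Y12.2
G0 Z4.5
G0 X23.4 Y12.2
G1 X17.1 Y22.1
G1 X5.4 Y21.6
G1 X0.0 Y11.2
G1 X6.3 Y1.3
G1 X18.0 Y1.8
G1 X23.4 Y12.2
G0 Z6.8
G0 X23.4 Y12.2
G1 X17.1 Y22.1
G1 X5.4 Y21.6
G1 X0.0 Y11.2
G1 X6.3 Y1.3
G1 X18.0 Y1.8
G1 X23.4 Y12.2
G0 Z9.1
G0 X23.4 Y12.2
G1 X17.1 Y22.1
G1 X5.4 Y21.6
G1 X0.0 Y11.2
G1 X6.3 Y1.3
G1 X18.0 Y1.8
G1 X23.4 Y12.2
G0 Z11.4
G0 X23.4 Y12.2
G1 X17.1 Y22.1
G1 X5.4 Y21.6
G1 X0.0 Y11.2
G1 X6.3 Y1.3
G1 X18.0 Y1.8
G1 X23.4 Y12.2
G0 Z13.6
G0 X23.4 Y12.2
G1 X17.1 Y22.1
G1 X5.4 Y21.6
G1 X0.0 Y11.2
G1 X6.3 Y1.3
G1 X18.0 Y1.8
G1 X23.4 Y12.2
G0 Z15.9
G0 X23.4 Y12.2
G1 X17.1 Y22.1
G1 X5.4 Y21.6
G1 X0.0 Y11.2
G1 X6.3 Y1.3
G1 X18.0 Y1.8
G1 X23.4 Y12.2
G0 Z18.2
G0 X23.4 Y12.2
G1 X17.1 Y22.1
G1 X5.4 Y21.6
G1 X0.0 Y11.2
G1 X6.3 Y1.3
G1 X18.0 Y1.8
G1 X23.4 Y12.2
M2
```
solid part
  facet normal 0.0000 0.0000 -1.0000
    outer loop
      vertex 5.4 21.6 0.0
      vertex 17.1 22.1 0.0
      vertex 23.4 12.2 0.0
    endloop
  endfacet
  facet normal 0.0000 0.0000 -1.0000
    outer loop
      vertex 0.0 11.2 0.0
      vertex 5.4 21.6 0.0
      vertex 23.4 12.2 0.0
    endloop
  endfacet
  facet normal 0.0000 0.0000 -1.0000
    outer loop
      vertex 6.3 1.3 0.0
      vertex 0.0 11.2 0.0
      vertex 23.4 12.2 0.0
    endloop
  endfacet
  facet normal 0.0000 0.0000 -1.0000
    outer loop
      vertex 18.0 1.8 0.0
      vertex 6.3 1.3 0.0
      vertex 23.4 12.2 0.0
    endloop
  endfacet
  facet normal 0.0000 0.0000 1.0000
    outer loop
      vertex 23.4 12.2 18.2
      vertex 17.1 22.1 18.2
      vertex 5.4 21.6 18.2
    endloop
  endfacet
  facet normal 0.0000 0.0000 1.0000
    outer loop
      vertex 23.4 12.2 18.2
      vertex 5.4 21.6 18.2
      vertex 0.0 11.2 18.2
    endloop
  endfacet
  facet normal 0.0000 0.0000 1.0000
    outer loop
      vertex 23.4 12.2 18.2
      vertex 0.0 11.2 18.2
      vertex 6.3 1.3 18.2
    endloop
  endfacet
  facet normal 0.0000 0.0000 1.0000
    outer loop
      vertex 23.4 12.2 18.2
      vertex 6.3 1.3 18.2
      vertex 18.0 1.8 18.2
    endloop
  endfacet
  facet normal 0.8437 0.5369 0.0000
    outer loop
      vertex 23.4 12.2 0.0
      vertex 17.1 22.1 0.0
      vertex 17.1 22.1 18.2
    endloop
  endfacet
  facet normal 0.8437 0.5369 0.0000
    outer loop
      vertex 23.4 12.2 0.0
      vertex 17.1 22.1 18.2
      vertex 23.4 12.2 18.2
    endloop
  endfacet
  facet normal -0.0427 0.9991 0.0000
    outer loop
      vertex 17.1 22.1 0.0
      vertex 5.4 21.6 0.0
      vertex 5.4 21.6 18.2
    endloop
  endfacet
  facet normal -0.0427 0.9991 0.0000
    outer loop
      vertex 17.1 22.1 0.0
      vertex 5.4 21.6 18.2
      vertex 17.1 22.1 18.2
    endloop
  endfacet
  facet normal -0.8875 0.4608 0.0000
    outer loop
      vertex 5.4 21.6 0.0
      vertex 0.0 11.2 0.0
      vertex 0.0 11.2 18.2
    endloop
  endfacet
  facet normal -0.8875 0.4608 0.0000
    outer loop
      vertex 5.4 21.6 0.0
      vertex 0.0 11.2 18.2
      vertex 5.4 21.6 18.2
    endloop
  endfacet
  facet normal -0.8437 -0.5369 0.0000
    outer loop
      vertex 0.0 11.2 0.0
      vertex 6.3 1.3 0.0
      vertex 6.3 1.3 18.2
    endloop
  endfacet
  facet normal -0.8437 -0.5369 0.0000
    outer loop
      vertex 0.0 11.2 0.0
      vertex 6.3 1.3 18.2
      vertex 0.0 11.2 18.2
    endloop
  endfacet
  facet normal 0.0427 -0.9991 0.0000
    outer loop
      vertex 6.3 1.3 0.0
      vertex 18.0 1.8 0.0
      vertex 18.0 1.8 18.2
    endloop
  endfacet
  facet normal 0.0427 -0.9991 0.0000
    outer loop
      vertex 6.3 1.3 0.0
      vertex 18.0 1.8 18.2
      vertex 6.3 1.3 18.2
    endloop
  endfacet
  facet normal 0.8875 -0.4608 0.0000
    outer loop
      vertex 18.0 1.8 0.0
      vertex 23.4 12.2 0.0
      vertex 23.4 12.2 18.2
    endloop
  endfacet
  facet normal 0.8875 -0.4608 0.0000
    outer loop
      vertex 18.0 1.8 0.0
      vertex 23.4 12.2 18.2
      vertex 18.0 1.8 18.2
    endloop
  endfacet
endsolid part

The G0 Z moves step by Δz≈2.3 mm. Every layer's G1 loop is the same polygon, so the solid is a straight extrusion of it from z=0 to z≈18.2. Closing with flat bottom and top caps and triangulating gives 20 facets — a regular 6-sided prism (a cylinder approximated with 6 flat sides), circumscribed radius ≈ 11.7 mm, height ≈ 18.2 mm.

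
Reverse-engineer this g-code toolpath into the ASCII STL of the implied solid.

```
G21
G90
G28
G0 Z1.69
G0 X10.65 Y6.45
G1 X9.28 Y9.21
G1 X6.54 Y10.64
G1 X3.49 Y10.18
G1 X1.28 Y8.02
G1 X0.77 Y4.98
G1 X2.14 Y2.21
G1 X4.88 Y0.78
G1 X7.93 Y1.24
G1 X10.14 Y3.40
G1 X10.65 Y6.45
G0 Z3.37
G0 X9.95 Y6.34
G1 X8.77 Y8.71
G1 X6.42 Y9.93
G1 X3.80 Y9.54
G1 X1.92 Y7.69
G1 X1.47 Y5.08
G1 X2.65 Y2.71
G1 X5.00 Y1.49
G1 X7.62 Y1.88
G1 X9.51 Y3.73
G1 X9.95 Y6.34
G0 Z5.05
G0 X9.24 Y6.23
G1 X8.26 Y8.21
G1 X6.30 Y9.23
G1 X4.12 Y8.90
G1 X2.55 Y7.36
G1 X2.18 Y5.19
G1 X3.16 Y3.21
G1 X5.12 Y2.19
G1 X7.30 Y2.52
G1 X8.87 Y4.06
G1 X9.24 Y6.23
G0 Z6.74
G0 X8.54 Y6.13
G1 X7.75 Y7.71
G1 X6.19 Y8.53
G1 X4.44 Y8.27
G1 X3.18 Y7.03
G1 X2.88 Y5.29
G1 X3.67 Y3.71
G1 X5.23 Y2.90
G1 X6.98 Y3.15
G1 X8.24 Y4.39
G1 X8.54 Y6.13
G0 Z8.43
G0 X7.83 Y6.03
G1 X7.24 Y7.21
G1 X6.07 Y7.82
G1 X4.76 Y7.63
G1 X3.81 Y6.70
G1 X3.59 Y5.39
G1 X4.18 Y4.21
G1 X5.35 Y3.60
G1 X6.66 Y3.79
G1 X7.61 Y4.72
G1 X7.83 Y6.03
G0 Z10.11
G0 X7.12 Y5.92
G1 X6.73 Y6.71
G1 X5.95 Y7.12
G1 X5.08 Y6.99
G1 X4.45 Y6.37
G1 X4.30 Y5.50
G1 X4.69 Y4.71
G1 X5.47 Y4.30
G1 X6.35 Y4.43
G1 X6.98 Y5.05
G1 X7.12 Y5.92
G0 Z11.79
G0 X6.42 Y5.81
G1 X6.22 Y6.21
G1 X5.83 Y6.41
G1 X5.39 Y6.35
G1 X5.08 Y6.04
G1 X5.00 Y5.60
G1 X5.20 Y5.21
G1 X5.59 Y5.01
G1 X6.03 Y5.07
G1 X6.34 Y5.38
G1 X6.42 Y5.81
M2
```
solid part
  facet normal 0.0000 0.0000 -1.0000
    outer loop
      vertex 6.66 11.34 0.00
      vertex 9.79 9.71 0.00
      vertex 11.36 6.55 0.00
    endloop
  endfacet
  facet normal 0.0000 0.0000 -1.0000
    outer loop
      vertex 3.17 10.82 0.00
      vertex 6.66 11.34 0.00
      vertex 11.36 6.55 0.00
    endloop
  endfacet
  facet normal 0.0000 0.0000 -1.0000
    outer loop
      vertex 0.65 8.35 0.00
      vertex 3.17 10.82 0.00
      vertex 11.36 6.55 0.00
    endloop
  endfacet
  facet normal 0.0000 0.0000 -1.0000
    outer loop
      vertex 0.06 4.87 0.00
      vertex 0.65 8.35 0.00
      vertex 11.36 6.55 0.00
    endloop
  endfacet
  facet normal 0.0000 0.0000 -1.0000
    outer loop
      vertex 1.63 1.71 0.00
      vertex 0.06 4.87 0.00
      vertex 11.36 6.55 0.00
    endloop
  endfacet
  facet normal 0.0000 0.0000 -1.0000
    outer loop
      vertex 4.76 0.08 0.00
      vertex 1.63 1.71 0.00
      vertex 11.36 6.55 0.00
    endloop
  endfacet
  facet normal 0.0000 0.0000 -1.0000
    outer loop
      vertex 8.25 0.60 0.00
      vertex 4.76 0.08 0.00
      vertex 11.36 6.55 0.00
    endloop
  endfacet
  facet normal 0.0000 0.0000 -1.0000
    outer loop
      vertex 10.77 3.07 0.00
      vertex 8.25 0.60 0.00
      vertex 11.36 6.55 0.00
    endloop
  endfacet
  facet normal 0.8306 0.4127 0.3739
    outer loop
      vertex 11.36 6.55 0.00
      vertex 9.79 9.71 0.00
      vertex 5.71 5.71 13.48
    endloop
  endfacet
  facet normal 0.4284 0.8227 0.3738
    outer loop
      vertex 9.79 9.71 0.00
      vertex 6.66 11.34 0.00
      vertex 5.71 5.71 13.48
    endloop
  endfacet
  facet normal -0.1367 0.9175 0.3736
    outer loop
      vertex 6.66 11.34 0.00
      vertex 3.17 10.82 0.00
      vertex 5.71 5.71 13.48
    endloop
  endfacet
  facet normal -0.6493 0.6625 0.3735
    outer loop
      vertex 3.17 10.82 0.00
      vertex 0.65 8.35 0.00
      vertex 5.71 5.71 13.48
    endloop
  endfacet
  facet normal -0.9145 0.1550 0.3736
    outer loop
      vertex 0.65 8.35 0.00
      vertex 0.06 4.87 0.00
      vertex 5.71 5.71 13.48
    endloop
  endfacet
  facet normal -0.8306 -0.4127 0.3739
    outer loop
      vertex 0.06 4.87 0.00
      vertex 1.63 1.71 0.00
      vertex 5.71 5.71 13.48
    endloop
  endfacet
  facet normal -0.4284 -0.8227 0.3738
    outer loop
      vertex 1.63 1.71 0.00
      vertex 4.76 0.08 0.00
      vertex 5.71 5.71 13.48
    endloop
  endfacet
  facet normal 0.1367 -0.9175 0.3736
    outer loop
      vertex 4.76 0.08 0.00
      vertex 8.25 0.60 0.00
      vertex 5.71 5.71 13.48
    endloop
  endfacet
  facet normal 0.6493 -0.6625 0.3735
    outer loop
      vertex 8.25 0.60 0.00
      vertex 10.77 3.07 0.00
      vertex 5.71 5.71 13.48
    endloop
  endfacet
  facet normal 0.9145 -0.1550 0.3736
    outer loop
      vertex 10.77 3.07 0.00
      vertex 11.36 6.55 0.00
      vertex 5.71 5.71 13.48
    endloop
  endfacet
endsolid part

The G0 Z moves step by Δz≈1.69 mm. The G1 loops shrink linearly with z, so the solid tapers from its base footprint up to z≈13.5. Closing with a flat bottom cap and the tapered top and triangulating gives 18 facets — a regular 10-sided pyramid, base circumscribed radius ≈ 5.71 mm, apex at z ≈ 13.5 mm.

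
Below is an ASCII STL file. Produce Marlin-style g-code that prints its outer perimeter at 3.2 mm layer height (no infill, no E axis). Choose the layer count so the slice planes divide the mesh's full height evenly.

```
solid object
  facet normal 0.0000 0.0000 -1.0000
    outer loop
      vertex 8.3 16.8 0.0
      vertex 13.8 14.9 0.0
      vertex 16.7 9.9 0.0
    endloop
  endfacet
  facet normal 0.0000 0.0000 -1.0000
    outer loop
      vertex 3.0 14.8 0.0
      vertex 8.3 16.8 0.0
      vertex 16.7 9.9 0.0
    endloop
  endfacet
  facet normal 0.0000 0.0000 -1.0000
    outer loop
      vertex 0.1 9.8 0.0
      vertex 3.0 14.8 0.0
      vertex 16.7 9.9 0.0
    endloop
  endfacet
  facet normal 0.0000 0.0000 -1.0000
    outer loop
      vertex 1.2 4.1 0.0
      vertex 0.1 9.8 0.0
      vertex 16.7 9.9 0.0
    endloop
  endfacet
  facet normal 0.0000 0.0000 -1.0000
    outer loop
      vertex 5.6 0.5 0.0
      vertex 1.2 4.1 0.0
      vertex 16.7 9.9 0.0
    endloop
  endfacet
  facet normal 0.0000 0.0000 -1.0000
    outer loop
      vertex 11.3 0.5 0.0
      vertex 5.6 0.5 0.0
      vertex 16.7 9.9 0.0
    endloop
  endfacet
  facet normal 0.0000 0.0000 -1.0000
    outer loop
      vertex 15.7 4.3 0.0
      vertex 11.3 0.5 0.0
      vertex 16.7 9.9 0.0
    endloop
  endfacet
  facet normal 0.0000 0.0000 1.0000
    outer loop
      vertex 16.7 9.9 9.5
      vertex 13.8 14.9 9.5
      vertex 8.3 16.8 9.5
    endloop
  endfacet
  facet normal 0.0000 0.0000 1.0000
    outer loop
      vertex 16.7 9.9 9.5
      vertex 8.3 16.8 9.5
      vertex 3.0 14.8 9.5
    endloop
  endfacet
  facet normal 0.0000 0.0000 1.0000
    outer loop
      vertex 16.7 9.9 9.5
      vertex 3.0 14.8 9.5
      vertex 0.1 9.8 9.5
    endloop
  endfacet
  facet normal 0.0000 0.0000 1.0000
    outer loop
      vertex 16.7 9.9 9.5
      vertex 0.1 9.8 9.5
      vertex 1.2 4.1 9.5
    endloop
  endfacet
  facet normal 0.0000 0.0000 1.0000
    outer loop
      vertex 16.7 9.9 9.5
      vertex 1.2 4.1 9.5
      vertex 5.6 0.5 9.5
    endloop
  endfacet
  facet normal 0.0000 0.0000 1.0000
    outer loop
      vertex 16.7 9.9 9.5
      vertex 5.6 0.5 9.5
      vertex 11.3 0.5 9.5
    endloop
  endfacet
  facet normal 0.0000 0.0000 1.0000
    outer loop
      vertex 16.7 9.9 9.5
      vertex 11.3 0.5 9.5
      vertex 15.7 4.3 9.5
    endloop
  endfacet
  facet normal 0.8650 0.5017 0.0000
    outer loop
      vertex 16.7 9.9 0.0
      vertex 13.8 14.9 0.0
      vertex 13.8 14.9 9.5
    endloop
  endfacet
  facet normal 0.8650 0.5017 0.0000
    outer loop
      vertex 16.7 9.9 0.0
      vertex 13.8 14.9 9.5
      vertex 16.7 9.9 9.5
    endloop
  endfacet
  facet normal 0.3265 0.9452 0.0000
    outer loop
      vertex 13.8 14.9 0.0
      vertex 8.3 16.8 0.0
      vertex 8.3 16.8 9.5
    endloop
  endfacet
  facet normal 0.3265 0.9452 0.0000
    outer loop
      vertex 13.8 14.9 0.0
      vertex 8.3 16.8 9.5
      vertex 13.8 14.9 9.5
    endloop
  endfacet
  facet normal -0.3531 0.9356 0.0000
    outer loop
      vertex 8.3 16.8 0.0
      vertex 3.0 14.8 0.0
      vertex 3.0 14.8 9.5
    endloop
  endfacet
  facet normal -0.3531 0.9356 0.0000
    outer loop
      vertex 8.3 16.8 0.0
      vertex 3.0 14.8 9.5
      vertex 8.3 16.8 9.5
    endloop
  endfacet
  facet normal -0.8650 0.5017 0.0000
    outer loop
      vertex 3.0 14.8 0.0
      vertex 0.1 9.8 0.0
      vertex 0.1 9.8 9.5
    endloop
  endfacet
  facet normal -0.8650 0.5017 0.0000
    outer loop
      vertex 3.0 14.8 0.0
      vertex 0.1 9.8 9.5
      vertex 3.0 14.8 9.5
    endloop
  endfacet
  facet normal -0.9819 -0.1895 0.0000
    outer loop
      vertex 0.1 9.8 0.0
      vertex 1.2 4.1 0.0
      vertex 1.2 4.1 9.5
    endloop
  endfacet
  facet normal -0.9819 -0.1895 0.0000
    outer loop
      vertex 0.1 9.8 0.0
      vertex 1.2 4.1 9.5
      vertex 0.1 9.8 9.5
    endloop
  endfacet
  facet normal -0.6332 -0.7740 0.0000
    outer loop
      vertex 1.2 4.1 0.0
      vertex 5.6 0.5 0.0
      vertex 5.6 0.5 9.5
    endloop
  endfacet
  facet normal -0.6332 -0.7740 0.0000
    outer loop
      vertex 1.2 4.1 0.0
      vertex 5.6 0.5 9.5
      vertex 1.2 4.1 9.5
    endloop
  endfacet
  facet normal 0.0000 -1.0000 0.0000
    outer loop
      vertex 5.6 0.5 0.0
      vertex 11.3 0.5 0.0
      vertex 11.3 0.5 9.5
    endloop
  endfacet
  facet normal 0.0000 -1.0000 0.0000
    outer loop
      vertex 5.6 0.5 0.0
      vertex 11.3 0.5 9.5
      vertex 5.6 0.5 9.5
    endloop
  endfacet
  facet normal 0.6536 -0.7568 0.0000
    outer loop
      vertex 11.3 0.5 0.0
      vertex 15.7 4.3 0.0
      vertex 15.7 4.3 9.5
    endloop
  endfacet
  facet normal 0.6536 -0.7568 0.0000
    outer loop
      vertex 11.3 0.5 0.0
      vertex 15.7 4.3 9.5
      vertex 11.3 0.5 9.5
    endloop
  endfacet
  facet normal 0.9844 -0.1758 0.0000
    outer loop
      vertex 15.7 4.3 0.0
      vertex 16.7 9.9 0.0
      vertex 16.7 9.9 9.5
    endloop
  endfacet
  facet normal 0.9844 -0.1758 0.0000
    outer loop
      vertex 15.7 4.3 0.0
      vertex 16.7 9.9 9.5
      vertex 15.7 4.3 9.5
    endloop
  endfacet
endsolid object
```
; perimeter-only toolpath
G21 ; units = mm
G90 ; absolute positioning
G28 ; home
; layer 1
G0 Z3.2
G0 X16.7 Y9.9
G1 X13.8 Y14.9
G1 X8.3 Y16.8
G1 X3.0 Y14.8
G1 X0.1 Y9.8
G1 X1.2 Y4.1
G1 X5.6 Y0.5
G1 X11.3 Y0.5
G1 X15.7 Y4.3
G1 X16.7 Y9.9
; layer 2
G0 Z6.3
G0 X16.7 Y9.9
G1 X13.8 Y14.9
G1 X8.3 Y16.8
G1 X3.0 Y14.8
G1 X0.1 Y9.8
G1 X1.2 Y4.1
G1 X5.6 Y0.5
G1 X11.3 Y0.5
G1 X15.7 Y4.3
G1 X16.7 Y9.9
; layer 3
G0 Z9.5
G0 X16.7 Y9.9
G1 X13.8 Y14.9
G1 X8.3 Y16.8
G1 X3.0 Y14.8
G1 X0.1 Y9.8
G1 X1.2 Y4.1
G1 X5.6 Y0.5
G1 X11.3 Y0.5
G1 X15.7 Y4.3
G1 X16.7 Y9.9
M2 ; end

The solid is a regular 9-sided prism (a cylinder approximated with 9 flat sides), circumscribed radius ≈ 8.4 mm, height ≈ 9.5 mm. Slicing at Δz = 3.2 mm — 3 equal slices spanning the solid's height, so layer i sits at z = i·h/3 — gives 3 non-empty perimeters. Each is a 9-segment closed polygon; G0 lifts to the layer z and rapids to the start vertex, then G1 traces the edges.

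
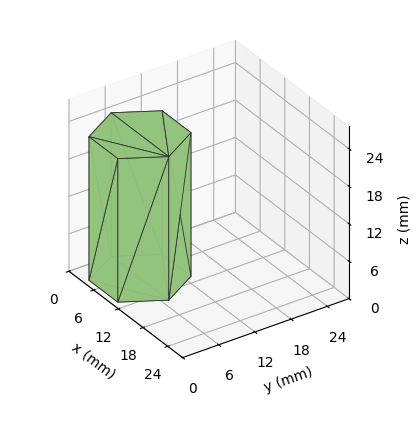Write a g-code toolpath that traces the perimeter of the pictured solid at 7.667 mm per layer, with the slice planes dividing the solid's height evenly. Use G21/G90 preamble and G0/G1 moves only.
Reading the render: the shape is a regular 6-sided prism (a cylinder approximated with 6 flat sides), circumscribed radius ≈ 7 mm, height ≈ 23 mm (dimensions read to the nearest mm from the axis ticks). For the g-code, the solid's height is divided into equal slices at the stated Δz and each level perimeter traced with G1 moves after a G0 lift.

; perimeter-only toolpath
G21 ; units = mm
G90 ; absolute positioning
G28 ; home
; layer 1
G0 Z7.667
G0 X14.000 Y7.000
G1 X10.500 Y13.062
G1 X3.500 Y13.062
G1 X0.000 Y7.000
G1 X3.500 Y0.938
G1 X10.500 Y0.938
G1 X14.000 Y7.000
; layer 2
G0 Z15.333
G0 X14.000 Y7.000
G1 X10.500 Y13.062
G1 X3.500 Y13.062
G1 X0.000 Y7.000
G1 X3.500 Y0.938
G1 X10.500 Y0.938
G1 X14.000 Y7.000
; layer 3
G0 Z23.000
G0 X14.000 Y7.000
G1 X10.500 Y13.062
G1 X3.500 Y13.062
G1 X0.000 Y7.000
G1 X3.500 Y0.938
G1 X10.500 Y0.938
G1 X14.000 Y7.000
M2 ; end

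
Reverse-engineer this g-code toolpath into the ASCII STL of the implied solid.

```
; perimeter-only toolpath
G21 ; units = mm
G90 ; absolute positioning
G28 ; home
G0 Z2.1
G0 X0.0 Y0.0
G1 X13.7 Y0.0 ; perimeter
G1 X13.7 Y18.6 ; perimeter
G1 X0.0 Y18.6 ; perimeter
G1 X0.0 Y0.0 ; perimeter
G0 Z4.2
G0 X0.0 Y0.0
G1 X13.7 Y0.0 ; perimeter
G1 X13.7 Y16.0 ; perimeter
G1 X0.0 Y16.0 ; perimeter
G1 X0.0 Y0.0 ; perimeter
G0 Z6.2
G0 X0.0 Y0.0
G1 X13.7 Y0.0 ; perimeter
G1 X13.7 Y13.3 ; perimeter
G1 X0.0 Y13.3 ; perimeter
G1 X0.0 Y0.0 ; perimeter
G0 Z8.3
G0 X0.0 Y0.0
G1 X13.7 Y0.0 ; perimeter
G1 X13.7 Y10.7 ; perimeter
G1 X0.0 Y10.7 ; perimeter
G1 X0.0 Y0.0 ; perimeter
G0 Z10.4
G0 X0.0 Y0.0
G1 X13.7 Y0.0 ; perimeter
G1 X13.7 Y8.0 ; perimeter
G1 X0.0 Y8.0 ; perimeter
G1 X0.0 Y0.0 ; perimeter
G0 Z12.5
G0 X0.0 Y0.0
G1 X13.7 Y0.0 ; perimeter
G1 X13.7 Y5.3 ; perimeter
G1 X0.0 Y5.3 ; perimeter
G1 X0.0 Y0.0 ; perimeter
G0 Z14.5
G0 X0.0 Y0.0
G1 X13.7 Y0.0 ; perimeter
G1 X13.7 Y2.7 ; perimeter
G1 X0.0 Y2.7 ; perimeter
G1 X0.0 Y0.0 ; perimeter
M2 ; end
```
solid part
  facet normal 0.0000 0.0000 -1.0000
    outer loop
      vertex 13.7 21.3 0.0
      vertex 13.7 0.0 0.0
      vertex 0.0 0.0 0.0
    endloop
  endfacet
  facet normal 0.0000 0.0000 -1.0000
    outer loop
      vertex 0.0 21.3 0.0
      vertex 13.7 21.3 0.0
      vertex 0.0 0.0 0.0
    endloop
  endfacet
  facet normal 0.0000 -1.0000 0.0000
    outer loop
      vertex 0.0 0.0 0.0
      vertex 13.7 0.0 0.0
      vertex 13.7 0.0 16.6
    endloop
  endfacet
  facet normal 0.0000 -1.0000 0.0000
    outer loop
      vertex 0.0 0.0 0.0
      vertex 13.7 0.0 16.6
      vertex 0.0 0.0 16.6
    endloop
  endfacet
  facet normal 0.0000 0.6147 0.7888
    outer loop
      vertex 0.0 0.0 16.6
      vertex 13.7 0.0 16.6
      vertex 13.7 21.3 0.0
    endloop
  endfacet
  facet normal 0.0000 0.6147 0.7888
    outer loop
      vertex 0.0 0.0 16.6
      vertex 13.7 21.3 0.0
      vertex 0.0 21.3 0.0
    endloop
  endfacet
  facet normal -1.0000 0.0000 0.0000
    outer loop
      vertex 0.0 0.0 16.6
      vertex 0.0 21.3 0.0
      vertex 0.0 0.0 0.0
    endloop
  endfacet
  facet normal 1.0000 0.0000 0.0000
    outer loop
      vertex 13.7 0.0 0.0
      vertex 13.7 21.3 0.0
      vertex 13.7 0.0 16.6
    endloop
  endfacet
endsolid part

The G0 Z moves step by Δz≈2.1 mm. The G1 loops shrink linearly with z, so the solid tapers from its base footprint up to z≈16.6. Closing with a flat bottom cap and the tapered top and triangulating gives 8 facets — a wedge (ramp): 13.7 × 21.3 mm base, rising to 16.6 mm along the y=0 edge and sloping linearly to z=0 at y=21.3.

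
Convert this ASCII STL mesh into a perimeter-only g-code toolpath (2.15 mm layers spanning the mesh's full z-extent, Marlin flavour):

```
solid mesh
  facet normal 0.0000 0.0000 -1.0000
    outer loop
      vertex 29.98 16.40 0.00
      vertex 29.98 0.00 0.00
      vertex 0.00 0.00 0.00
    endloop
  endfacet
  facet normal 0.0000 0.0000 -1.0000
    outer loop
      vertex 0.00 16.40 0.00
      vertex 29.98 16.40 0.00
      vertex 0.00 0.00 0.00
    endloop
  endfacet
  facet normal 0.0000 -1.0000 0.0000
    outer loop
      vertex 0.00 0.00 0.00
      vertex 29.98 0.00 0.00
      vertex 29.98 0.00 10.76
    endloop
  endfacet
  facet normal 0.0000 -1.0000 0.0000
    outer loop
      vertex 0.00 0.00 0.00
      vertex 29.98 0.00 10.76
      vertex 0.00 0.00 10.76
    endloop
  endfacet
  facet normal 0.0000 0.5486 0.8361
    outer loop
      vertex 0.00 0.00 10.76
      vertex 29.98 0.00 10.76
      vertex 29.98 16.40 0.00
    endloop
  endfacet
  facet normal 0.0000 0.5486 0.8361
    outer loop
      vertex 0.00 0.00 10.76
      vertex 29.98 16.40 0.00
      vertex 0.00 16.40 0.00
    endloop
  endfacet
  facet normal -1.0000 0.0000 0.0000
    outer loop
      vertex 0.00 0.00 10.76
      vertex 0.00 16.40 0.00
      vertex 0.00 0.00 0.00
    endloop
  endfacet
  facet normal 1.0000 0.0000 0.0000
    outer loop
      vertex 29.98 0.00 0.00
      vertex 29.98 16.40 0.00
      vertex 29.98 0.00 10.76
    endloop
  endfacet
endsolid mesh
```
; perimeter-only toolpath
G21 ; units = mm
G90 ; absolute positioning
G28 ; home
; layer 1
G0 Z2.15
G0 X0.00 Y0.00
G1 X29.98 Y0.00
G1 X29.98 Y13.12
G1 X0.00 Y13.12
G1 X0.00 Y0.00
; layer 2
G0 Z4.30
G0 X0.00 Y0.00
G1 X29.98 Y0.00
G1 X29.98 Y9.84
G1 X0.00 Y9.84
G1 X0.00 Y0.00
; layer 3
G0 Z6.46
G0 X0.00 Y0.00
G1 X29.98 Y0.00
G1 X29.98 Y6.56
G1 X0.00 Y6.56
G1 X0.00 Y0.00
; layer 4
G0 Z8.61
G0 X0.00 Y0.00
G1 X29.98 Y0.00
G1 X29.98 Y3.28
G1 X0.00 Y3.28
G1 X0.00 Y0.00
M2 ; end

The solid is a wedge (ramp): 30 × 16.4 mm base, rising to 10.8 mm along the y=0 edge and sloping linearly to z=0 at y=16.4. Slicing at Δz = 2.15 mm — 5 equal slices spanning the solid's height, so layer i sits at z = i·h/5 — gives 4 non-empty perimeters. Each is a 4-segment closed polygon; G0 lifts to the layer z and rapids to the start vertex, then G1 traces the edges. The cross-section shrinks linearly with z (the slice at the apex is degenerate and omitted).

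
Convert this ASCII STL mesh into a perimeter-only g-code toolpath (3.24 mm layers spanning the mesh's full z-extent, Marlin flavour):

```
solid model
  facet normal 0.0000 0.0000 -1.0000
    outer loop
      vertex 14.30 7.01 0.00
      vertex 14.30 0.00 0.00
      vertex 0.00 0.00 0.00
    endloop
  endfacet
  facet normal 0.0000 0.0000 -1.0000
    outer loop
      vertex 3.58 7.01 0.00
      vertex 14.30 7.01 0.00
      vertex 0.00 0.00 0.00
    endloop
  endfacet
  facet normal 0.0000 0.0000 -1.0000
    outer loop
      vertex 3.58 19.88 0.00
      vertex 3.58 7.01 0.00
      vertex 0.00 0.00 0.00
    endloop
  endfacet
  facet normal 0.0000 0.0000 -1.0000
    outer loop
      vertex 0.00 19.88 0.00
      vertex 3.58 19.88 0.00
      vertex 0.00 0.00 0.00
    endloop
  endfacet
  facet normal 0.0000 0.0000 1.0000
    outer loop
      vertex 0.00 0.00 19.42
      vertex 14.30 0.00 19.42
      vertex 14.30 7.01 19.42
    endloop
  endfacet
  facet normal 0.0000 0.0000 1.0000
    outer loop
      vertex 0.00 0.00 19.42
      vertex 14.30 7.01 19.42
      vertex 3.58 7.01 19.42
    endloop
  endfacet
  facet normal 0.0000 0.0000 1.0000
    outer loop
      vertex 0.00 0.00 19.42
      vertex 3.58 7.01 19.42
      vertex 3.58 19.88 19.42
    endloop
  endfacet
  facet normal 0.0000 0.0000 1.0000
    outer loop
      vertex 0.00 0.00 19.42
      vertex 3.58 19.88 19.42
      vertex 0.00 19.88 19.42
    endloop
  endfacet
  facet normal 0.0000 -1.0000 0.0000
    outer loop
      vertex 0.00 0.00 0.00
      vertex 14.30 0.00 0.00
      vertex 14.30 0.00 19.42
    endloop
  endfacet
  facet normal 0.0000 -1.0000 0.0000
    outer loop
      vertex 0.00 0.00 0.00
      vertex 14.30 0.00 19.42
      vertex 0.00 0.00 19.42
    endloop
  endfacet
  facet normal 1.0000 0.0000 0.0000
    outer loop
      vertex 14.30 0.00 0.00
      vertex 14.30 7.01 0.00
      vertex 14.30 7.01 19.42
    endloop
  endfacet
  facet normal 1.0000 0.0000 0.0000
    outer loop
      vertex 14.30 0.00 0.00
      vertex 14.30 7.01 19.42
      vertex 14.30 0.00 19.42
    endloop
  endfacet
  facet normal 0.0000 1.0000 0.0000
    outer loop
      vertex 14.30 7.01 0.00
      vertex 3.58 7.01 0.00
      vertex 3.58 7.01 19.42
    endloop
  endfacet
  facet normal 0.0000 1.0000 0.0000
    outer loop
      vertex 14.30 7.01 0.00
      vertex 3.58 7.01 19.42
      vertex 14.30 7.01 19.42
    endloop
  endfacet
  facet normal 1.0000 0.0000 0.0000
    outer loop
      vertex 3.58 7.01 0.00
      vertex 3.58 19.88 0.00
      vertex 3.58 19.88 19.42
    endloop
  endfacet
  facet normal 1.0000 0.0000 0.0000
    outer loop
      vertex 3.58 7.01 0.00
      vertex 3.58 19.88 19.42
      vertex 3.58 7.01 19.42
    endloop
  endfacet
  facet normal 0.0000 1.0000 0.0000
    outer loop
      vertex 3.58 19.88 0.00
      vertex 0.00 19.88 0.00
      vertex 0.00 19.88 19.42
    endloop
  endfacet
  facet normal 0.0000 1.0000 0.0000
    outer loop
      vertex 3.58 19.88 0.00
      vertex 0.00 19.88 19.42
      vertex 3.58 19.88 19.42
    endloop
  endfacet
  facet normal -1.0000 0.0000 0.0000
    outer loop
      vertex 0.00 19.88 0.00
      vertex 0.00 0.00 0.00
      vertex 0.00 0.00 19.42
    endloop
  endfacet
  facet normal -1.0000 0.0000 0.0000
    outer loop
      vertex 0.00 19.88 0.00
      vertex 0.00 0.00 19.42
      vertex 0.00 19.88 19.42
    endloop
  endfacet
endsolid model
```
; perimeter-only toolpath
G21 ; units = mm
G90 ; absolute positioning
G28 ; home
; layer 1
G0 Z3.24
G0 X0.00 Y0.00
G1 X14.30 Y0.00
G1 X14.30 Y7.01
G1 X3.58 Y7.01
G1 X3.58 Y19.88
G1 X0.00 Y19.88
G1 X0.00 Y0.00
; layer 2
G0 Z6.47
G0 X0.00 Y0.00
G1 X14.30 Y0.00
G1 X14.30 Y7.01
G1 X3.58 Y7.01
G1 X3.58 Y19.88
G1 X0.00 Y19.88
G1 X0.00 Y0.00
; layer 3
G0 Z9.71
G0 X0.00 Y0.00
G1 X14.30 Y0.00
G1 X14.30 Y7.01
G1 X3.58 Y7.01
G1 X3.58 Y19.88
G1 X0.00 Y19.88
G1 X0.00 Y0.00
; layer 4
G0 Z12.95
G0 X0.00 Y0.00
G1 X14.30 Y0.00
G1 X14.30 Y7.01
G1 X3.58 Y7.01
G1 X3.58 Y19.88
G1 X0.00 Y19.88
G1 X0.00 Y0.00
; layer 5
G0 Z16.18
G0 X0.00 Y0.00
G1 X14.30 Y0.00
G1 X14.30 Y7.01
G1 X3.58 Y7.01
G1 X3.58 Y19.88
G1 X0.00 Y19.88
G1 X0.00 Y0.00
; layer 6
G0 Z19.42
G0 X0.00 Y0.00
G1 X14.30 Y0.00
G1 X14.30 Y7.01
G1 X3.58 Y7.01
G1 X3.58 Y19.88
G1 X0.00 Y19.88
G1 X0.00 Y0.00
M2 ; end

The solid is an L-shaped prism: outer 14.3 × 19.9 mm, arm thicknesses ≈ 7.01 mm (horizontal) and 3.58 mm (vertical), extruded 19.4 mm in z. Slicing at Δz = 3.24 mm — 6 equal slices spanning the solid's height, so layer i sits at z = i·h/6 — gives 6 non-empty perimeters. Each is a 6-segment closed polygon; G0 lifts to the layer z and rapids to the start vertex, then G1 traces the edges.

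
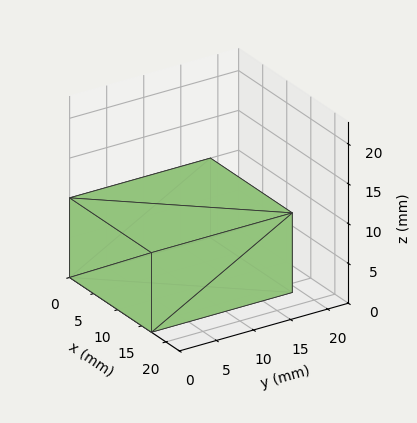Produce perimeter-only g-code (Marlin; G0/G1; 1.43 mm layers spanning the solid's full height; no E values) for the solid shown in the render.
Reading the render: the shape is a rectangular box, roughly 17 × 19 mm footprint and 10 mm tall (dimensions read to the nearest mm from the axis ticks). For the g-code, the solid's height is divided into equal slices at the stated Δz and each level perimeter traced with G1 moves after a G0 lift.

; perimeter-only toolpath
G21 ; units = mm
G90 ; absolute positioning
G28 ; home
; layer 1
G0 Z1.43
G0 X0.00 Y0.00
G1 X17.00 Y0.00
G1 X17.00 Y19.00
G1 X0.00 Y19.00
G1 X0.00 Y0.00
; layer 2
G0 Z2.86
G0 X0.00 Y0.00
G1 X17.00 Y0.00
G1 X17.00 Y19.00
G1 X0.00 Y19.00
G1 X0.00 Y0.00
; layer 3
G0 Z4.29
G0 X0.00 Y0.00
G1 X17.00 Y0.00
G1 X17.00 Y19.00
G1 X0.00 Y19.00
G1 X0.00 Y0.00
; layer 4
G0 Z5.71
G0 X0.00 Y0.00
G1 X17.00 Y0.00
G1 X17.00 Y19.00
G1 X0.00 Y19.00
G1 X0.00 Y0.00
; layer 5
G0 Z7.14
G0 X0.00 Y0.00
G1 X17.00 Y0.00
G1 X17.00 Y19.00
G1 X0.00 Y19.00
G1 X0.00 Y0.00
; layer 6
G0 Z8.57
G0 X0.00 Y0.00
G1 X17.00 Y0.00
G1 X17.00 Y19.00
G1 X0.00 Y19.00
G1 X0.00 Y0.00
; layer 7
G0 Z10.00
G0 X0.00 Y0.00
G1 X17.00 Y0.00
G1 X17.00 Y19.00
G1 X0.00 Y19.00
G1 X0.00 Y0.00
M2 ; end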